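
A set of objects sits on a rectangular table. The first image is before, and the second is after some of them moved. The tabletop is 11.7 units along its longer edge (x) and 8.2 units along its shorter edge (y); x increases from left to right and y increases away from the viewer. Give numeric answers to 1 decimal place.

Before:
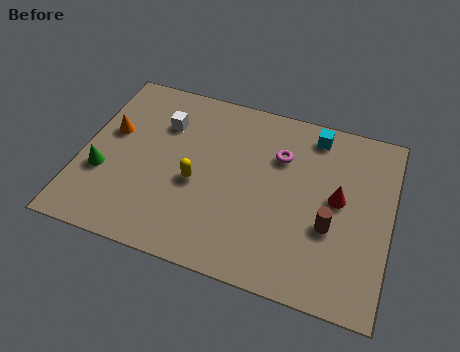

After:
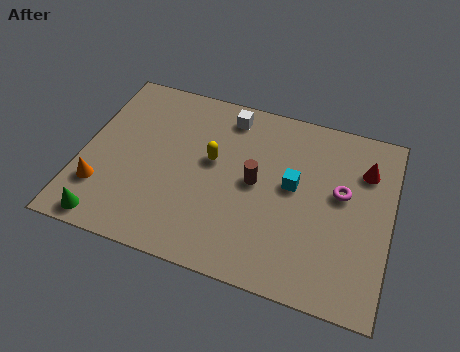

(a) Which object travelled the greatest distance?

the brown cylinder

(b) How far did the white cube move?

2.6

The white cube moved from about (2.9, 5.9) to (5.3, 7.0), a distance of √(2.4² + 1.1²) ≈ 2.6.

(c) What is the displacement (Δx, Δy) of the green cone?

(0.4, -2.1)

The green cone was at about (0.9, 2.9) and moved to about (1.3, 0.8).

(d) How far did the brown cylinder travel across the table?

3.1

The brown cylinder was near (9.5, 3.1) before and (6.6, 4.2) after, so it travelled √(2.9² + 1.1²) ≈ 3.1 units.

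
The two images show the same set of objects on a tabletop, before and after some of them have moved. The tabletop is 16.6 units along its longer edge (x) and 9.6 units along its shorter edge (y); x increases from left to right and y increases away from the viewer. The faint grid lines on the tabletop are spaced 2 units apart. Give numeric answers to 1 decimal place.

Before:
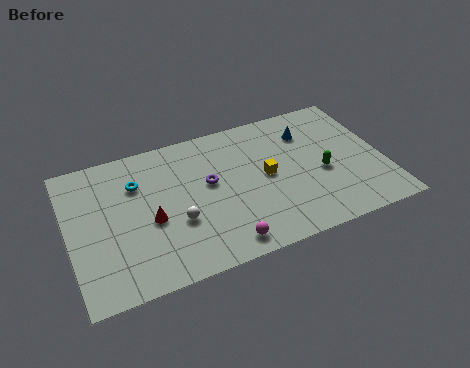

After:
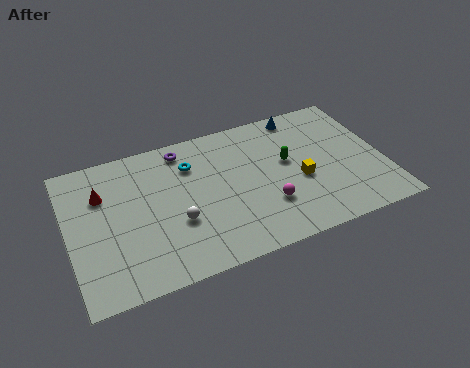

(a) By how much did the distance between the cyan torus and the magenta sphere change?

-1.4

Before: roughly 6.9 units apart; after: 5.5. That's 1.4 units closer together.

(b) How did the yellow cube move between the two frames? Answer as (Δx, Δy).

(1.7, -0.9)

The yellow cube was at about (10.4, 4.9) and moved to about (12.1, 4.0).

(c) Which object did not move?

the white sphere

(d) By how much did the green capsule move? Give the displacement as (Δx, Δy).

(-1.7, 1.4)

The green capsule was at about (13.3, 4.1) and moved to about (11.6, 5.5).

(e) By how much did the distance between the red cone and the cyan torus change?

+2.0

Before: roughly 2.7 units apart; after: 4.7. That's 2.0 units further apart.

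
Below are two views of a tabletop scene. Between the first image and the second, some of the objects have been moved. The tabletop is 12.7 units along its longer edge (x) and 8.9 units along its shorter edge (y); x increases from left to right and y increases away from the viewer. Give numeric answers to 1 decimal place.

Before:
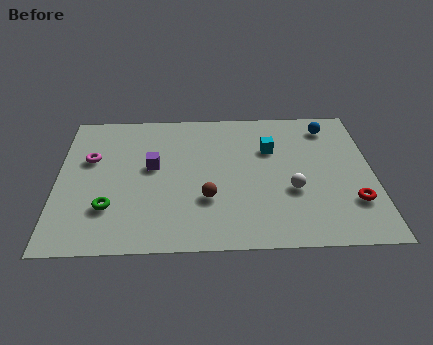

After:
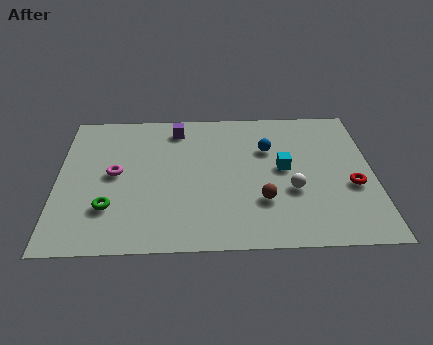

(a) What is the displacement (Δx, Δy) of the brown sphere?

(2.2, -0.2)

The brown sphere was at about (6.0, 2.9) and moved to about (8.2, 2.7).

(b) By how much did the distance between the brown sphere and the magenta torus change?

+0.8

Before: roughly 5.4 units apart; after: 6.2. That's 0.8 units further apart.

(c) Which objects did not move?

the green torus and the white sphere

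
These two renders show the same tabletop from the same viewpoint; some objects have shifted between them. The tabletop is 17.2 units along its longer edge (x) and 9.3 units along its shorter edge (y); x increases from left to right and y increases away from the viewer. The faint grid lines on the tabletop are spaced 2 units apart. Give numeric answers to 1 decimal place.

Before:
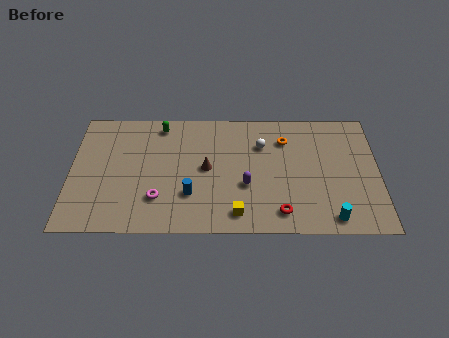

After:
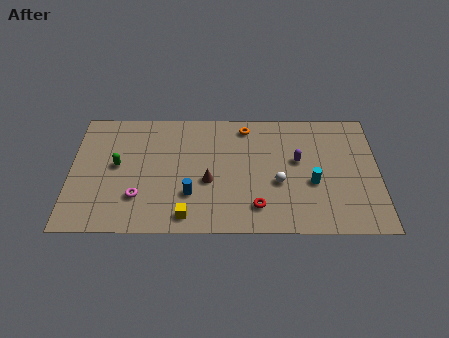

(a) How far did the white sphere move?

3.0

The white sphere was near (10.7, 6.6) before and (11.6, 3.7) after, so it travelled √(0.9² + 2.9²) ≈ 3.0 units.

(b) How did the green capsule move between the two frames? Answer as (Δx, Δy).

(-2.4, -3.1)

The green capsule started near (5.0, 8.1) and ended near (2.6, 5.0).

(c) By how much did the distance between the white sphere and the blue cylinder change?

-0.5

Before: roughly 5.5 units apart; after: 5.0. That's 0.5 units closer together.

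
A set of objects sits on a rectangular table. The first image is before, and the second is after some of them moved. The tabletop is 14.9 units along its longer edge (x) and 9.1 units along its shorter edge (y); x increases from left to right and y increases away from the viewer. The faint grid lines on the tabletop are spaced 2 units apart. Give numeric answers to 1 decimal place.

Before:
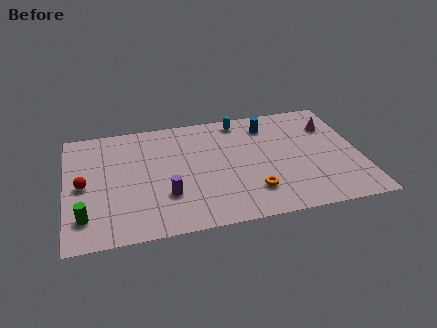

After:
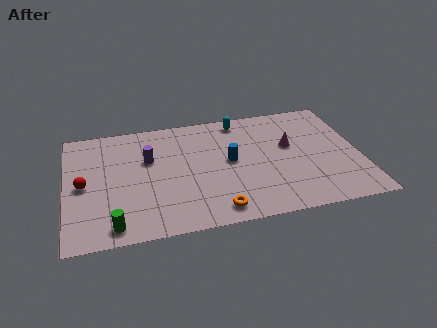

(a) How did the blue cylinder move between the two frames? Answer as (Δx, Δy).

(-2.1, -2.5)

The blue cylinder started near (10.4, 7.3) and ended near (8.3, 4.8).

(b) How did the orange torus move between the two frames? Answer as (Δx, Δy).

(-1.9, -1.0)

The orange torus was at about (9.3, 2.2) and moved to about (7.4, 1.2).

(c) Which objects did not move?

the cyan capsule and the red sphere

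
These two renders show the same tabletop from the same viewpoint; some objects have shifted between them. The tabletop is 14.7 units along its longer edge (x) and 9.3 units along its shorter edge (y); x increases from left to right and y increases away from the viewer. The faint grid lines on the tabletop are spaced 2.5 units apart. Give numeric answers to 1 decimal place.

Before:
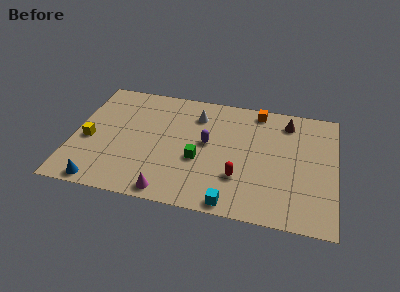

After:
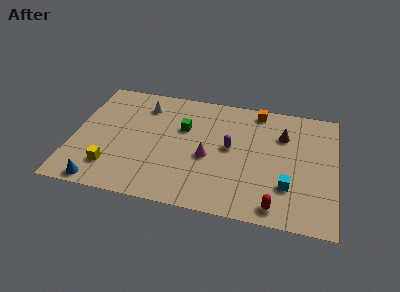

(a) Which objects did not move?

the blue cone and the orange cube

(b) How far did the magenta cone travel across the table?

3.7

The magenta cone was near (5.6, 0.9) before and (7.6, 4.0) after, so it travelled √(2.0² + 3.1²) ≈ 3.7 units.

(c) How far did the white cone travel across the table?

3.0

The white cone moved from about (6.8, 7.2) to (3.8, 7.4), a distance of √(3.0² + 0.2²) ≈ 3.0.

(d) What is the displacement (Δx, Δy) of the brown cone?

(-0.2, -1.1)

The brown cone was at about (11.9, 7.7) and moved to about (11.7, 6.6).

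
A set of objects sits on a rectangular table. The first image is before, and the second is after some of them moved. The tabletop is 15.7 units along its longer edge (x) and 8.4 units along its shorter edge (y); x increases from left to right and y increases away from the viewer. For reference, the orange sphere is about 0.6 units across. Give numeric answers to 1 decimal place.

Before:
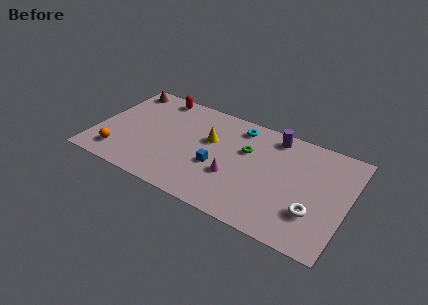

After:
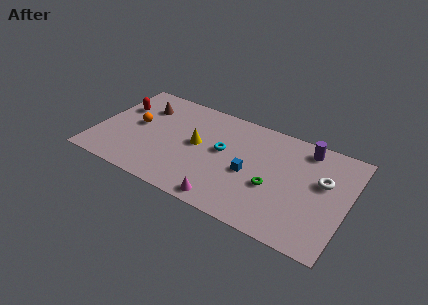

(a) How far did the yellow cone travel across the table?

1.0

From (7.0, 5.2) to (6.3, 4.5), the yellow cone covered √(0.7² + 0.7²) ≈ 1.0 units.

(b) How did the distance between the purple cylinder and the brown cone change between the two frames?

+0.5

They were about 9.7 units apart before and 10.2 after — 0.5 units further apart.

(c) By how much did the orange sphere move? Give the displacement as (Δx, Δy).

(0.7, 2.9)

From the two frames, the orange sphere sits at roughly (1.7, 1.6) before and (2.4, 4.5) after.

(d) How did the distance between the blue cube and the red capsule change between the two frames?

+2.6

The distance was about 6.1 in the first image and 8.7 in the second, so they moved 2.6 units further apart.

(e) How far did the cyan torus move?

2.5

From (8.6, 7.1) to (7.9, 4.7), the cyan torus covered √(0.7² + 2.4²) ≈ 2.5 units.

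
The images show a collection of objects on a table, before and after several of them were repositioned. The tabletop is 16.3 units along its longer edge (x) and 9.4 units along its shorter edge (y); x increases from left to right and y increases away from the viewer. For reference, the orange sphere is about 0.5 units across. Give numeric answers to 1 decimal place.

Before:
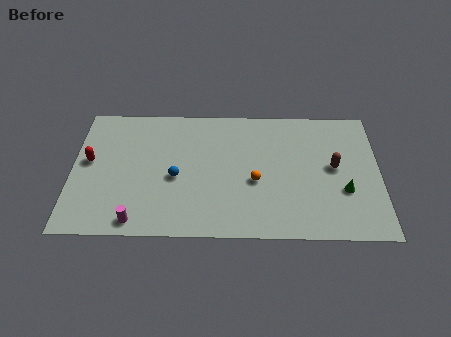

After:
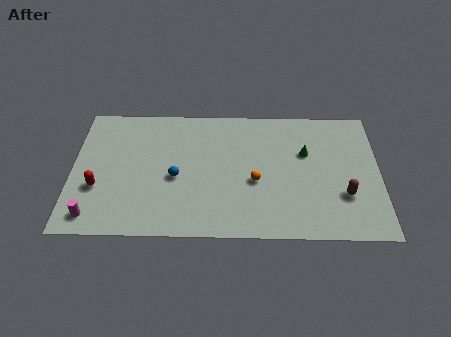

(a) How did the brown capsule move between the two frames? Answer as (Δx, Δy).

(0.5, -2.0)

From the two frames, the brown capsule sits at roughly (13.9, 5.0) before and (14.4, 3.0) after.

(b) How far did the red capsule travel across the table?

2.0

The red capsule moved from about (0.9, 5.2) to (1.4, 3.3), a distance of √(0.5² + 1.9²) ≈ 2.0.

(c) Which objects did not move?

the orange sphere and the blue sphere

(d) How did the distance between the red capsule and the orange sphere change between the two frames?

-0.6

They were about 8.9 units apart before and 8.3 after — 0.6 units closer together.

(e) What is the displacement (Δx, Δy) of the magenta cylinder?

(-2.3, 0.3)

The magenta cylinder started near (3.5, 1.0) and ended near (1.2, 1.3).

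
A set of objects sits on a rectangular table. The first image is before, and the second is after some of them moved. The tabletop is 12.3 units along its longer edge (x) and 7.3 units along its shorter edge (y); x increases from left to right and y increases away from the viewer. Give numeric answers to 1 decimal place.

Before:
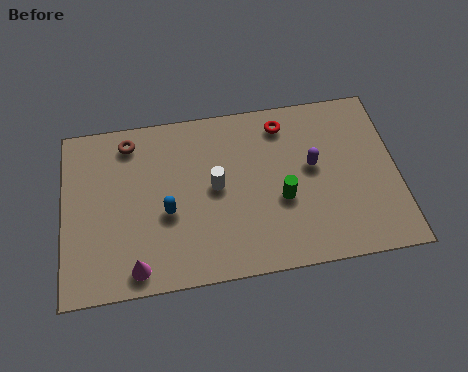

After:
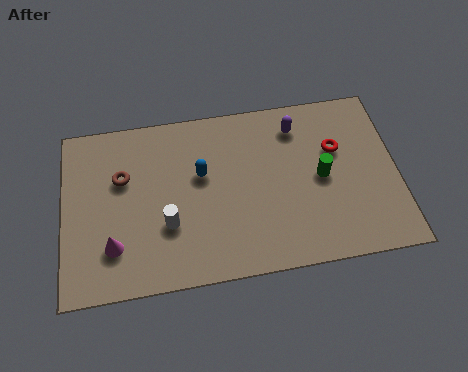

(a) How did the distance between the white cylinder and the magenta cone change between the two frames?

-2.1

The distance was about 4.2 in the first image and 2.1 in the second, so they moved 2.1 units closer together.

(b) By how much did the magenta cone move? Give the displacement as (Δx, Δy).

(-0.8, 1.0)

The magenta cone started near (2.6, 0.9) and ended near (1.8, 1.9).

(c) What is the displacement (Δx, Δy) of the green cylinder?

(1.5, 0.7)

The green cylinder started near (8.0, 2.9) and ended near (9.5, 3.6).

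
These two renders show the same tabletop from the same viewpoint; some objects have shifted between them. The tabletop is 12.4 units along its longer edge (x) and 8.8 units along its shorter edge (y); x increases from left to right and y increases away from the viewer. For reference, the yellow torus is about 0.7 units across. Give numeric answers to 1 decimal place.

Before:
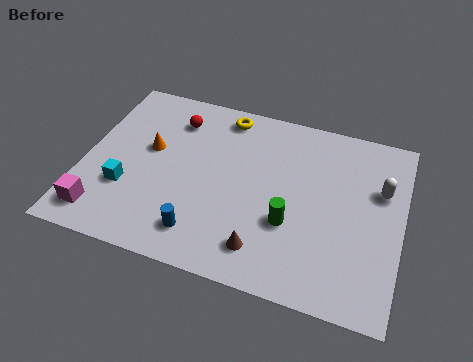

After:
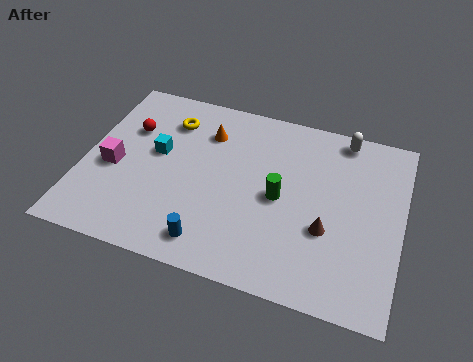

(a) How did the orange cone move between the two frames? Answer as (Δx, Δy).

(2.1, 1.5)

The orange cone started near (2.5, 5.1) and ended near (4.6, 6.6).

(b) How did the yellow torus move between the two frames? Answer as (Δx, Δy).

(-2.1, -0.9)

The yellow torus started near (5.2, 7.7) and ended near (3.1, 6.8).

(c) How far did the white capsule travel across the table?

2.7

From (11.5, 5.7) to (9.9, 7.9), the white capsule covered √(1.6² + 2.2²) ≈ 2.7 units.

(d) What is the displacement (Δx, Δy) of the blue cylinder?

(0.4, -0.3)

The blue cylinder started near (4.9, 1.6) and ended near (5.3, 1.3).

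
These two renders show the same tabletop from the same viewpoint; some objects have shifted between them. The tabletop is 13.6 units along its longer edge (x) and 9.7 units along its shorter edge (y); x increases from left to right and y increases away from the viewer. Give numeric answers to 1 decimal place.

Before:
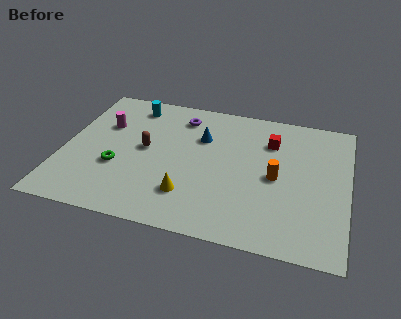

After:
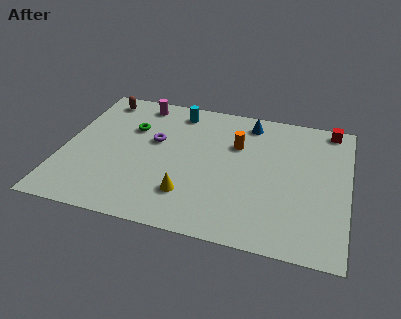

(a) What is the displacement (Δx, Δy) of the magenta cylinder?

(1.5, 2.1)

From the two frames, the magenta cylinder sits at roughly (1.8, 6.4) before and (3.3, 8.5) after.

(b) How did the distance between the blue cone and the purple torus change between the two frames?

+3.4

They were about 1.7 units apart before and 5.1 after — 3.4 units further apart.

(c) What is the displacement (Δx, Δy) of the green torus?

(0.4, 3.0)

The green torus was at about (2.7, 3.5) and moved to about (3.1, 6.5).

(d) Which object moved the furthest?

the brown capsule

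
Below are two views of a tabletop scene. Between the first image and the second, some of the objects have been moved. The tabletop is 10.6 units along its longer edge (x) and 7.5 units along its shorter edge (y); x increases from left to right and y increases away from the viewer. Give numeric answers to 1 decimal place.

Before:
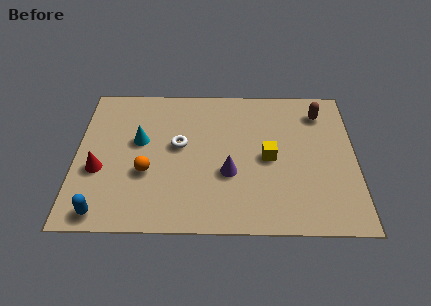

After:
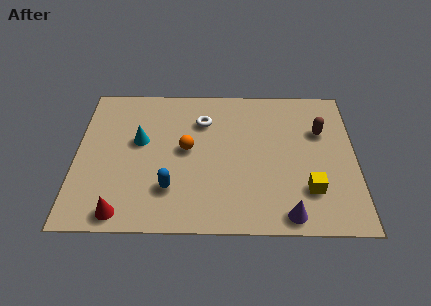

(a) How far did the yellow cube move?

2.2

The yellow cube was near (7.3, 3.6) before and (8.8, 2.0) after, so it travelled √(1.5² + 1.6²) ≈ 2.2 units.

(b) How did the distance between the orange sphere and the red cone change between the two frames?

+2.2

The distance was about 1.8 in the first image and 4.0 in the second, so they moved 2.2 units further apart.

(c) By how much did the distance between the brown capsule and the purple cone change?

-0.3

Before: roughly 4.7 units apart; after: 4.4. That's 0.3 units closer together.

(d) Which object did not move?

the cyan cone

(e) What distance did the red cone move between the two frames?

2.3

From (0.9, 2.9) to (1.8, 0.8), the red cone covered √(0.9² + 2.1²) ≈ 2.3 units.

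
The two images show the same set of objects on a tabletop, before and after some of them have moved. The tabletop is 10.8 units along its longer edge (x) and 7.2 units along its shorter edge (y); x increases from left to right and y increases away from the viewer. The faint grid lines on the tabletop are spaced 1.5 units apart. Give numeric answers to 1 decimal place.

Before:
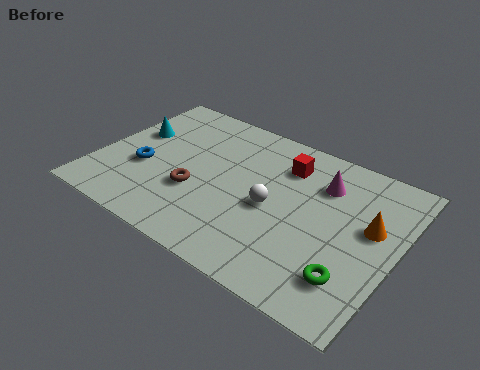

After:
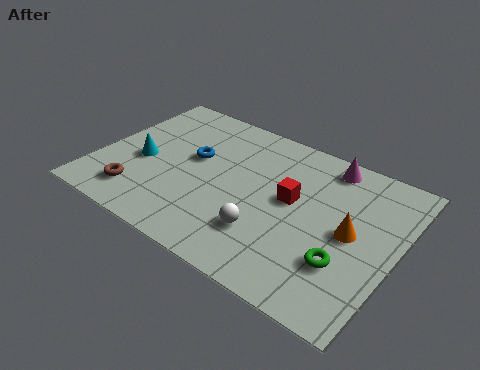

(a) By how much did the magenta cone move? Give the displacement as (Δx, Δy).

(0.0, 1.0)

The magenta cone started near (7.9, 5.3) and ended near (7.9, 6.3).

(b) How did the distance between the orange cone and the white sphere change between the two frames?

-0.3

Before: roughly 3.5 units apart; after: 3.2. That's 0.3 units closer together.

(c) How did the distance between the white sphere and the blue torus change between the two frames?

-0.9

The distance was about 4.7 in the first image and 3.8 in the second, so they moved 0.9 units closer together.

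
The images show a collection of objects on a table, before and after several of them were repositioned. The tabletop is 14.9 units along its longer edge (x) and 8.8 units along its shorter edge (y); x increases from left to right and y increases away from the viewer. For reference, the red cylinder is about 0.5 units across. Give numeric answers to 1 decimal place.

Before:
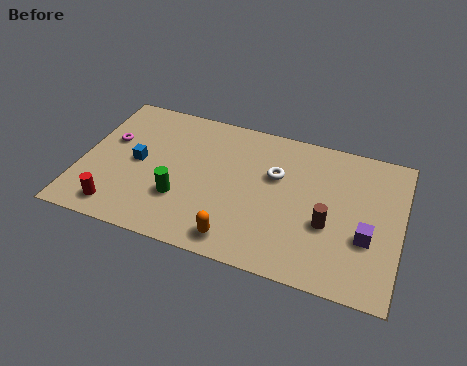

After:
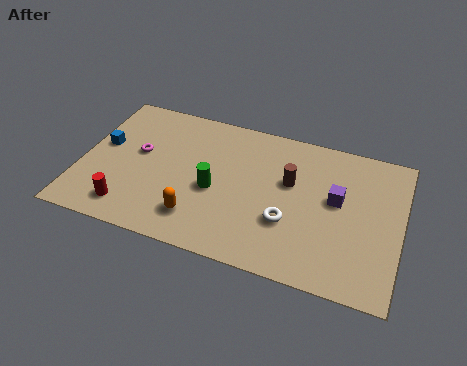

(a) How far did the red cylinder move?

0.5

The red cylinder moved from about (2.0, 1.3) to (2.5, 1.5), a distance of √(0.5² + 0.2²) ≈ 0.5.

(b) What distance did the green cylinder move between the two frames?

1.8

The green cylinder moved from about (4.8, 2.8) to (6.3, 3.8), a distance of √(1.5² + 1.0²) ≈ 1.8.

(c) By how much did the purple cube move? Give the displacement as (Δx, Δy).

(-1.5, 1.8)

From the two frames, the purple cube sits at roughly (13.4, 3.2) before and (11.9, 5.0) after.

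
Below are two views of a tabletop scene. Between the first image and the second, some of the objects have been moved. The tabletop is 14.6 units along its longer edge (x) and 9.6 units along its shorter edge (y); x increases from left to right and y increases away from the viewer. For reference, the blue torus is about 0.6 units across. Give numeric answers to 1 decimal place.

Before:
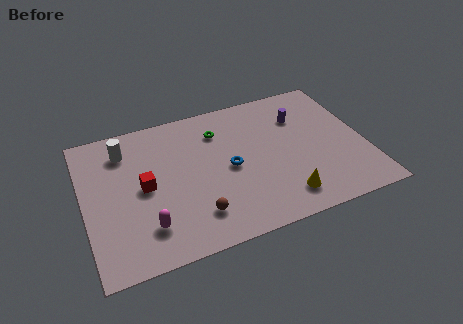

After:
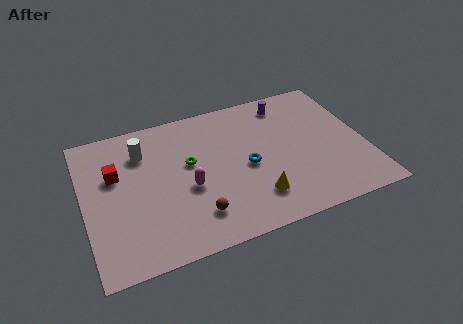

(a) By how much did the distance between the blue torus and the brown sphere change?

+0.5

The distance was about 3.2 in the first image and 3.7 in the second, so they moved 0.5 units further apart.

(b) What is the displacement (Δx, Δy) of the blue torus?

(0.9, -0.2)

From the two frames, the blue torus sits at roughly (7.5, 4.6) before and (8.4, 4.4) after.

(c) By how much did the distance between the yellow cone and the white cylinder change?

-2.3

The distance was about 9.7 in the first image and 7.4 in the second, so they moved 2.3 units closer together.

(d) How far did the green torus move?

2.4

From (7.2, 7.3) to (5.5, 5.6), the green torus covered √(1.7² + 1.7²) ≈ 2.4 units.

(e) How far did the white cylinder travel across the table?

1.0

The white cylinder was near (2.3, 7.6) before and (3.2, 7.2) after, so it travelled √(0.9² + 0.4²) ≈ 1.0 units.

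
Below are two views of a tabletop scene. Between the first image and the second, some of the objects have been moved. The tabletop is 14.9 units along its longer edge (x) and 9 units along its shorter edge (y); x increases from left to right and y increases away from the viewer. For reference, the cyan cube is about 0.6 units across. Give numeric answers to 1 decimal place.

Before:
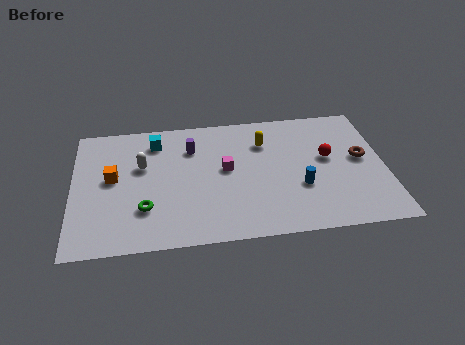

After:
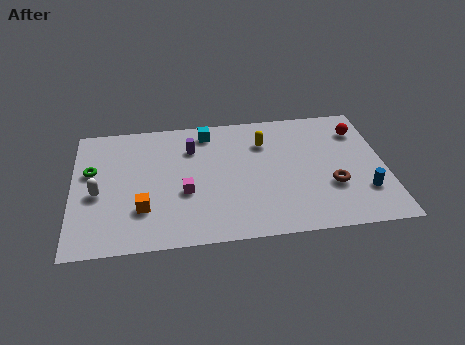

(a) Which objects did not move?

the yellow capsule and the purple cylinder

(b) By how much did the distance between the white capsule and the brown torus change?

+0.6

They were about 10.5 units apart before and 11.1 after — 0.6 units further apart.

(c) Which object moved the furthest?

the green torus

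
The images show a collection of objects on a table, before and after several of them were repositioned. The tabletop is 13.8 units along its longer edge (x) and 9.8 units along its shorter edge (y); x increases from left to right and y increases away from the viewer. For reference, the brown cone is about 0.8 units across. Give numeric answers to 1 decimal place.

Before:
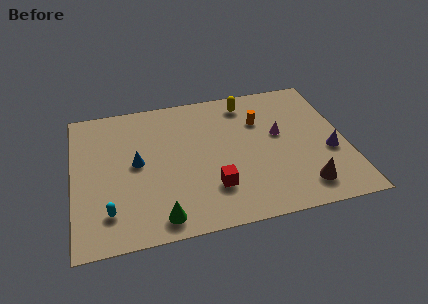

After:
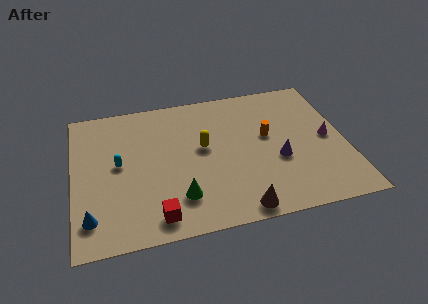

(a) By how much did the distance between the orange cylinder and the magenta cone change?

+1.6

They were about 1.5 units apart before and 3.1 after — 1.6 units further apart.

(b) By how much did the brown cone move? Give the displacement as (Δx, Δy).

(-3.3, -0.8)

The brown cone started near (11.4, 1.7) and ended near (8.1, 0.9).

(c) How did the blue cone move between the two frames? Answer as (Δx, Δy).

(-2.4, -3.2)

The blue cone started near (3.2, 5.1) and ended near (0.8, 1.9).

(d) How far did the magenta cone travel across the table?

2.5

From (10.5, 5.6) to (12.9, 4.8), the magenta cone covered √(2.4² + 0.8²) ≈ 2.5 units.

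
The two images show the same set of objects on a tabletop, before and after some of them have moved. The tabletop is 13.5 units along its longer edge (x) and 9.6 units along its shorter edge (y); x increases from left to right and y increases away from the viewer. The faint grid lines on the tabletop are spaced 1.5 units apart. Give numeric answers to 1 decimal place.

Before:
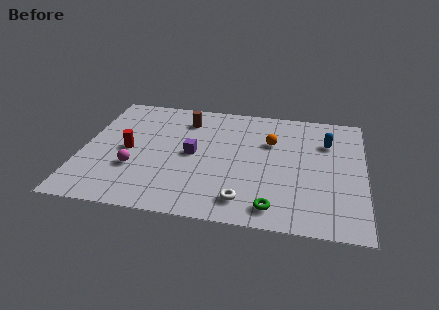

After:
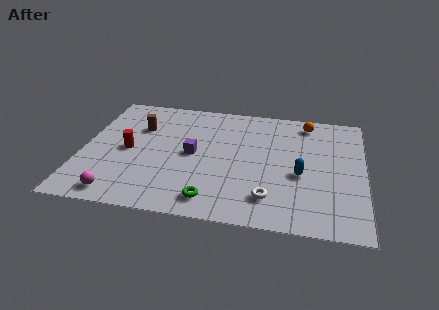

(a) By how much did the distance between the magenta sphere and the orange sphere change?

+4.1

The distance was about 7.2 in the first image and 11.3 in the second, so they moved 4.1 units further apart.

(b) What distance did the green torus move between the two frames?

2.9

The green torus was near (9.3, 1.3) before and (6.4, 1.4) after, so it travelled √(2.9² + 0.1²) ≈ 2.9 units.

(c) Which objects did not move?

the red cylinder and the purple cube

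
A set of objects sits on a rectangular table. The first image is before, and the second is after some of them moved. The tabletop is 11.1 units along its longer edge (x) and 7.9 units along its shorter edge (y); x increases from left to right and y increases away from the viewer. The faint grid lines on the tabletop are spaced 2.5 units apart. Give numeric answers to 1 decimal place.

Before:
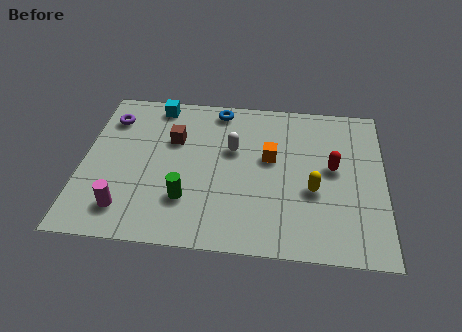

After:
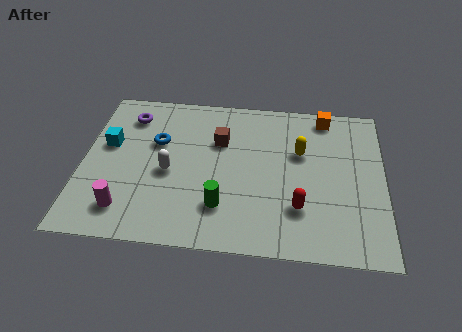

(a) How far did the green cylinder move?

1.3

The green cylinder moved from about (3.9, 2.2) to (5.2, 2.0), a distance of √(1.3² + 0.2²) ≈ 1.3.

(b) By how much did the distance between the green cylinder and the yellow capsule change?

-0.6

The distance was about 4.7 in the first image and 4.1 in the second, so they moved 0.6 units closer together.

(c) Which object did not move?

the magenta cylinder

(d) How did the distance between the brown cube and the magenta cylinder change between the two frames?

+1.0

They were about 4.0 units apart before and 5.0 after — 1.0 units further apart.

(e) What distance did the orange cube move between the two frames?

3.1

The orange cube was near (6.9, 4.6) before and (8.9, 7.0) after, so it travelled √(2.0² + 2.4²) ≈ 3.1 units.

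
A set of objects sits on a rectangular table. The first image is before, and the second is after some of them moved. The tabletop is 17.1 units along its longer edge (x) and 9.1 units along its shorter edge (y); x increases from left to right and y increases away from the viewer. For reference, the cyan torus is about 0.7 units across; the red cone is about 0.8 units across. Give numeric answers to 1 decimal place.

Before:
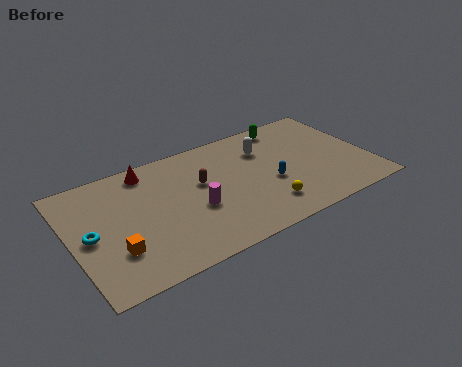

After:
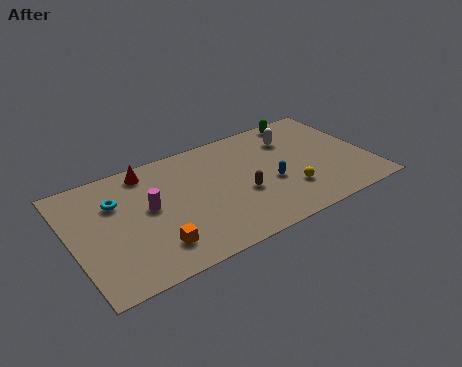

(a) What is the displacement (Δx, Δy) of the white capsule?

(1.7, 0.2)

From the two frames, the white capsule sits at roughly (11.4, 6.6) before and (13.1, 6.8) after.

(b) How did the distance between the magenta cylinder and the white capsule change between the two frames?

+3.5

Before: roughly 5.4 units apart; after: 8.9. That's 3.5 units further apart.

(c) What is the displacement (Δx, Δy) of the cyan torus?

(1.7, 1.9)

From the two frames, the cyan torus sits at roughly (1.0, 4.4) before and (2.7, 6.3) after.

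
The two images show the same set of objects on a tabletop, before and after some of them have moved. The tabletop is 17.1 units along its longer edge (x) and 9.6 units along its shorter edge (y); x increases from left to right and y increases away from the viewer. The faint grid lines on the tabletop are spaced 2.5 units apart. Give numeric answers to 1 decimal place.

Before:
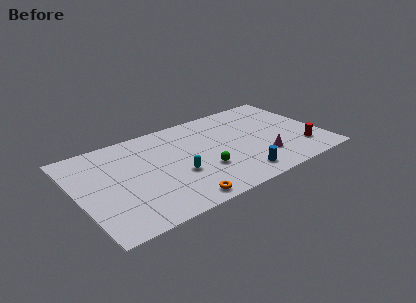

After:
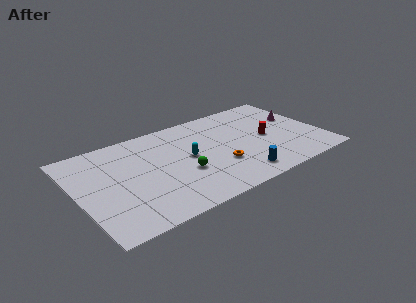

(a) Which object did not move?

the blue cylinder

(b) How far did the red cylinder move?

3.1

From (15.4, 2.3) to (13.3, 4.6), the red cylinder covered √(2.1² + 2.3²) ≈ 3.1 units.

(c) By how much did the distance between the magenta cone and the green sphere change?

+4.9

The distance was about 4.1 in the first image and 9.0 in the second, so they moved 4.9 units further apart.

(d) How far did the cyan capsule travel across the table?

1.7

From (6.7, 3.6) to (7.7, 5.0), the cyan capsule covered √(1.0² + 1.4²) ≈ 1.7 units.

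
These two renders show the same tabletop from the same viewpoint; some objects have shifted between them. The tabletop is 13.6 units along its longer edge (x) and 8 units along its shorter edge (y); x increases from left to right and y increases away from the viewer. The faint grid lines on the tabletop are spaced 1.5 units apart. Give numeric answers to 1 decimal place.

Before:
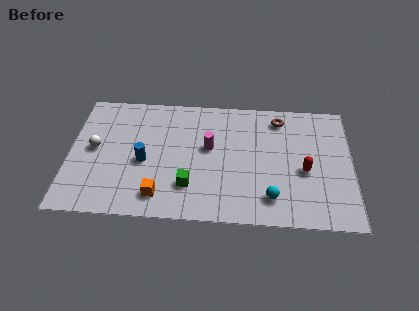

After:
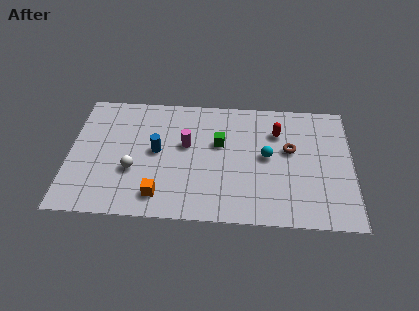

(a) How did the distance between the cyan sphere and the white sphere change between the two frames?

-2.4

Before: roughly 8.9 units apart; after: 6.5. That's 2.4 units closer together.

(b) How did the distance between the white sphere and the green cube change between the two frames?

-0.5

The distance was about 5.1 in the first image and 4.6 in the second, so they moved 0.5 units closer together.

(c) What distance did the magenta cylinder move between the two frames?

1.1

From (6.7, 4.6) to (5.6, 4.7), the magenta cylinder covered √(1.1² + 0.1²) ≈ 1.1 units.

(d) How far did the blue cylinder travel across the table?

0.9

The blue cylinder moved from about (3.6, 3.5) to (4.2, 4.2), a distance of √(0.6² + 0.7²) ≈ 0.9.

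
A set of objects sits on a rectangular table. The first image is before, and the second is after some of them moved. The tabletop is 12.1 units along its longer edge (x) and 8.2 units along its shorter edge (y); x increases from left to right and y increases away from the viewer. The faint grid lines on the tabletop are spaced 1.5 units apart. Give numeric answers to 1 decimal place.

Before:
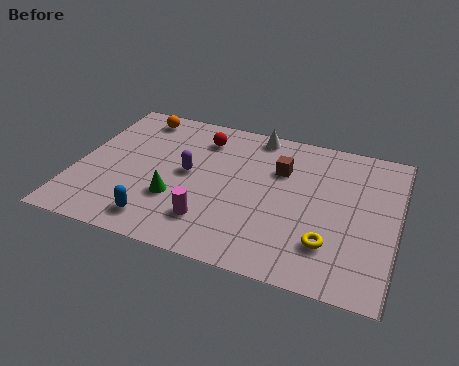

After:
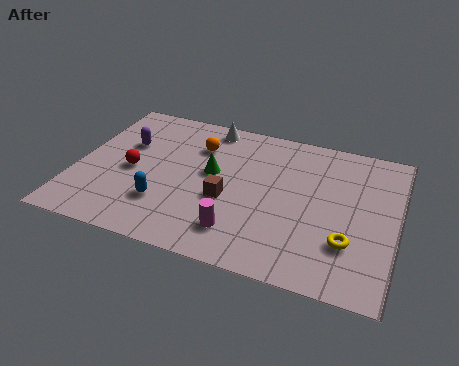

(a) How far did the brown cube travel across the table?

2.9

From (7.6, 5.6) to (5.8, 3.3), the brown cube covered √(1.8² + 2.3²) ≈ 2.9 units.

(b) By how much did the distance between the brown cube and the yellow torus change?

+0.6

The distance was about 4.1 in the first image and 4.7 in the second, so they moved 0.6 units further apart.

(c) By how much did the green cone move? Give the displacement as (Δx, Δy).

(1.2, 1.9)

The green cone started near (3.9, 2.7) and ended near (5.1, 4.6).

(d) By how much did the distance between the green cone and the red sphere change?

-0.7

Before: roughly 3.8 units apart; after: 3.1. That's 0.7 units closer together.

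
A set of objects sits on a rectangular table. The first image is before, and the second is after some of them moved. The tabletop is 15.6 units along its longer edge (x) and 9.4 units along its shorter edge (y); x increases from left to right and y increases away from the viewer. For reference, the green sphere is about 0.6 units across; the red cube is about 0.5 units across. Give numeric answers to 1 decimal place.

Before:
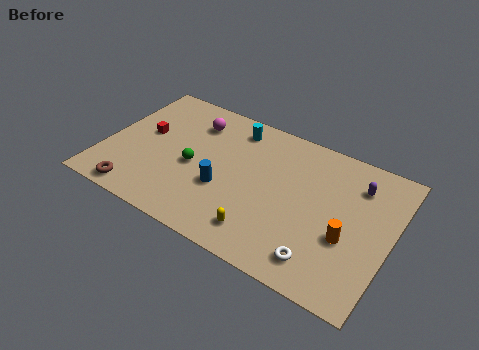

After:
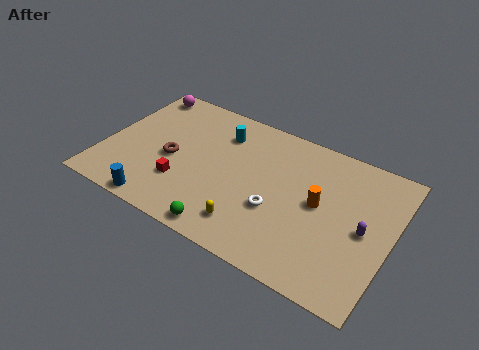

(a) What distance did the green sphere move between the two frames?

4.1

The green sphere was near (4.9, 4.2) before and (7.3, 0.9) after, so it travelled √(2.4² + 3.3²) ≈ 4.1 units.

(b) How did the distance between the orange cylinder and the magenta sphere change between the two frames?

+1.3

The distance was about 9.7 in the first image and 11.0 in the second, so they moved 1.3 units further apart.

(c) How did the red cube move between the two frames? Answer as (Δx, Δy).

(2.5, -2.5)

The red cube was at about (2.0, 5.3) and moved to about (4.5, 2.8).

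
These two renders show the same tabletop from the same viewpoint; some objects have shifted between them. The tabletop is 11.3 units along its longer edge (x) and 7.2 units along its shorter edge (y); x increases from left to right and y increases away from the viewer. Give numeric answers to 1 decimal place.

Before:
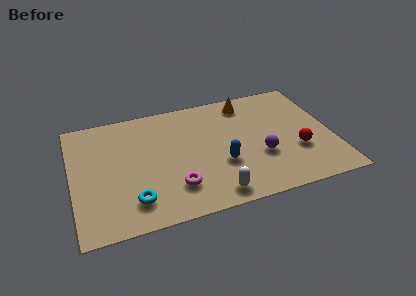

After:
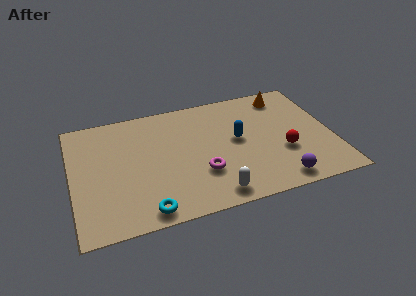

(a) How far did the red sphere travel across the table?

0.6

The red sphere moved from about (9.7, 2.5) to (9.1, 2.6), a distance of √(0.6² + 0.1²) ≈ 0.6.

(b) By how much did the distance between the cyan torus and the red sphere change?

-0.9

Before: roughly 7.3 units apart; after: 6.4. That's 0.9 units closer together.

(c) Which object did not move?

the white capsule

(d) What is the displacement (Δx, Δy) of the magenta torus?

(1.2, 0.5)

The magenta torus started near (4.3, 1.8) and ended near (5.5, 2.3).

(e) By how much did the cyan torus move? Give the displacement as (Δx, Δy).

(0.5, -0.7)

From the two frames, the cyan torus sits at roughly (2.5, 1.5) before and (3.0, 0.8) after.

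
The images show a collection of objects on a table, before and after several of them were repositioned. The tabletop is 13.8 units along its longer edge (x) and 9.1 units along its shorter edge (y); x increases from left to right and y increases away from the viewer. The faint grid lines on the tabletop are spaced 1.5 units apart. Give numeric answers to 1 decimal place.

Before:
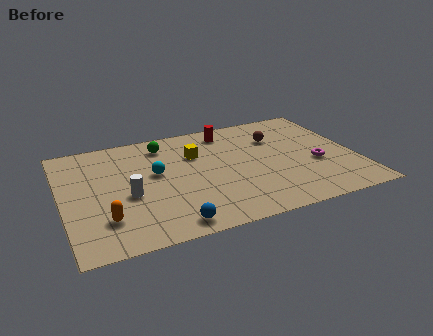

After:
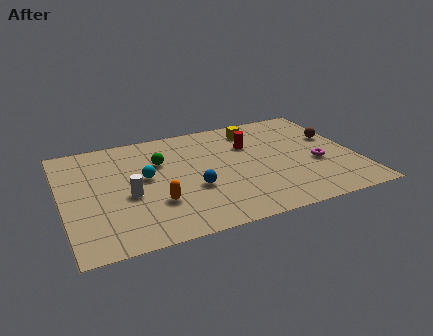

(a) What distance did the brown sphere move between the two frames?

2.8

From (10.3, 6.4) to (13.0, 5.6), the brown sphere covered √(2.7² + 0.8²) ≈ 2.8 units.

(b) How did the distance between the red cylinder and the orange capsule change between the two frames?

-2.4

They were about 8.3 units apart before and 5.9 after — 2.4 units closer together.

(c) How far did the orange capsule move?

2.5

The orange capsule moved from about (1.8, 2.3) to (4.2, 2.8), a distance of √(2.4² + 0.5²) ≈ 2.5.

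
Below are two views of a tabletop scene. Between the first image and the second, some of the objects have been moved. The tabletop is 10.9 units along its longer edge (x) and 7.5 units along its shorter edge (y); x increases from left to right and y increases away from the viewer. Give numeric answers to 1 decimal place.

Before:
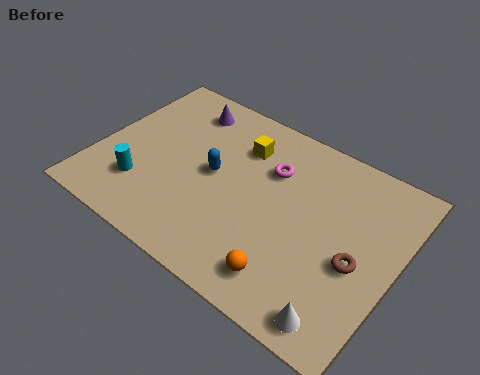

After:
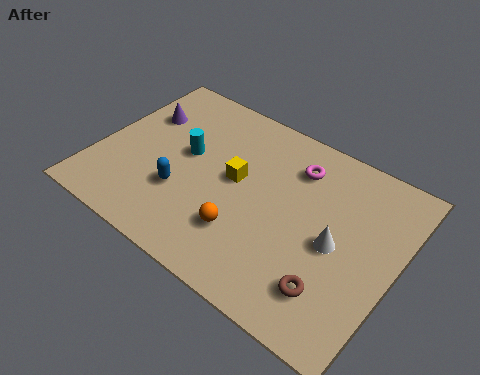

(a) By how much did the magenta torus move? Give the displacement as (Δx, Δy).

(0.8, 0.6)

From the two frames, the magenta torus sits at roughly (6.1, 5.2) before and (6.9, 5.8) after.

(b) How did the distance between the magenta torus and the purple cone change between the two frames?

+2.1

They were about 3.6 units apart before and 5.7 after — 2.1 units further apart.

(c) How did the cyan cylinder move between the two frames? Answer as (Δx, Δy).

(1.2, 2.2)

The cyan cylinder started near (1.9, 2.0) and ended near (3.1, 4.2).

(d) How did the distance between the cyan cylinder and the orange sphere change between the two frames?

-2.3

They were about 5.6 units apart before and 3.3 after — 2.3 units closer together.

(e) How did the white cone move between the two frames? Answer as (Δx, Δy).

(-0.7, 2.6)

The white cone was at about (9.5, 0.9) and moved to about (8.8, 3.5).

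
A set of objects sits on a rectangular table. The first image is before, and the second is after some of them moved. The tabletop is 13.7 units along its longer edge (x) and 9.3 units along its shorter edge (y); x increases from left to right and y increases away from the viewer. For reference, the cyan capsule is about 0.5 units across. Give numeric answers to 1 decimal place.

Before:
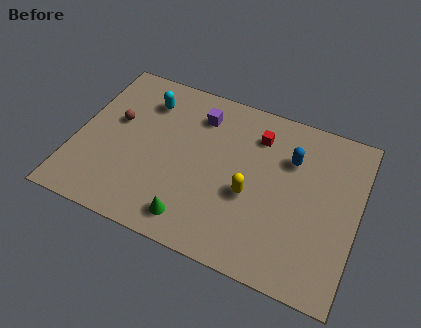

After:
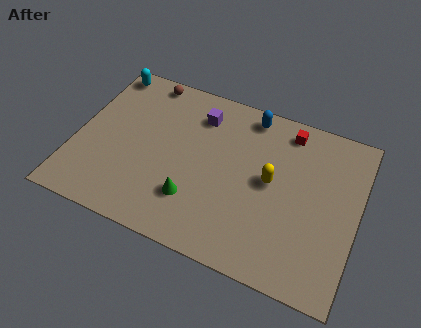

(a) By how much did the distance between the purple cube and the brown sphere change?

-1.3

The distance was about 4.3 in the first image and 3.0 in the second, so they moved 1.3 units closer together.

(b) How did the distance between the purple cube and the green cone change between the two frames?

-1.1

They were about 5.9 units apart before and 4.8 after — 1.1 units closer together.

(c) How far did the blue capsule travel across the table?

2.8

The blue capsule was near (10.3, 6.5) before and (8.1, 8.2) after, so it travelled √(2.2² + 1.7²) ≈ 2.8 units.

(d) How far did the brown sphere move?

3.1

The brown sphere was near (1.8, 5.5) before and (2.9, 8.4) after, so it travelled √(1.1² + 2.9²) ≈ 3.1 units.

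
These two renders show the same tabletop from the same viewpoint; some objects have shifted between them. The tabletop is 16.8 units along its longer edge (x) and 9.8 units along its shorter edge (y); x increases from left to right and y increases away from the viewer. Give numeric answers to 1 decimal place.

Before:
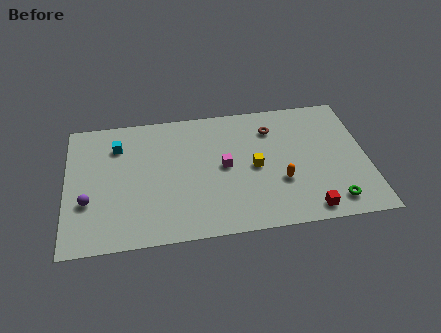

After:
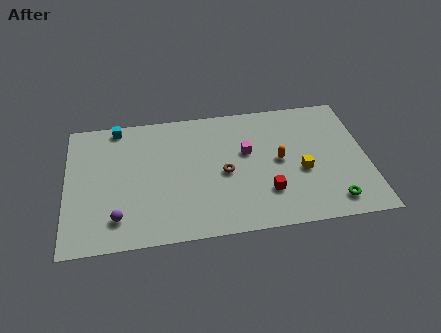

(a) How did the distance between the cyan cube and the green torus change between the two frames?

+0.7

They were about 13.2 units apart before and 13.9 after — 0.7 units further apart.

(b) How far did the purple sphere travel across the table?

2.1

The purple sphere moved from about (1.2, 3.4) to (2.8, 2.0), a distance of √(1.6² + 1.4²) ≈ 2.1.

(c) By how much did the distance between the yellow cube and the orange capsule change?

-0.3

The distance was about 1.9 in the first image and 1.6 in the second, so they moved 0.3 units closer together.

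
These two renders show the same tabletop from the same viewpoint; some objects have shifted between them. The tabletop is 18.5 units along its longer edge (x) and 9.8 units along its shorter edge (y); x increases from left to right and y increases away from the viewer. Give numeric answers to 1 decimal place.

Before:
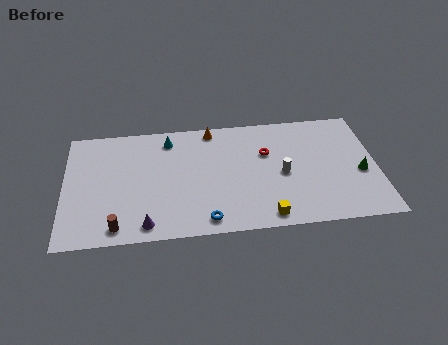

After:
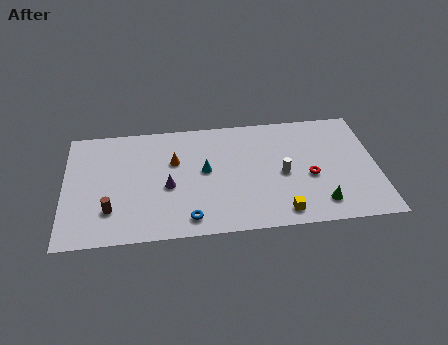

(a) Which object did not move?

the white cylinder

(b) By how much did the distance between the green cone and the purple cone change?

-3.8

They were about 13.0 units apart before and 9.2 after — 3.8 units closer together.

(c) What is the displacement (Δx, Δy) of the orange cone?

(-2.3, -2.5)

The orange cone was at about (8.8, 8.8) and moved to about (6.5, 6.3).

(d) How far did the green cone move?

3.4

The green cone was near (17.5, 4.1) before and (15.0, 1.8) after, so it travelled √(2.5² + 2.3²) ≈ 3.4 units.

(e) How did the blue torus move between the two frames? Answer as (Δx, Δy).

(-1.0, 0.2)

From the two frames, the blue torus sits at roughly (8.3, 1.2) before and (7.3, 1.4) after.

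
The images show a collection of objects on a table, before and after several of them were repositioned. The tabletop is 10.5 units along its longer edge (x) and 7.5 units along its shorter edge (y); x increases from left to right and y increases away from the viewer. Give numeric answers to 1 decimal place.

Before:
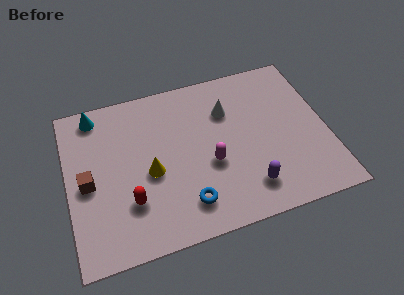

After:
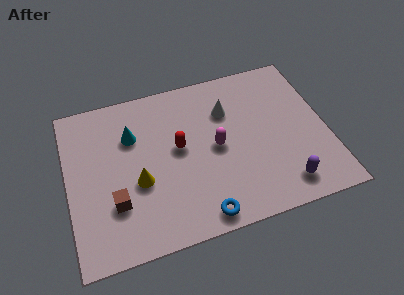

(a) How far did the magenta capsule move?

0.8

The magenta capsule was near (5.7, 3.0) before and (6.0, 3.7) after, so it travelled √(0.3² + 0.7²) ≈ 0.8 units.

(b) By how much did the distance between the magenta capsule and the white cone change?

-0.8

Before: roughly 2.5 units apart; after: 1.7. That's 0.8 units closer together.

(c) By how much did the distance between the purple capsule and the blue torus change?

+0.9

The distance was about 2.5 in the first image and 3.4 in the second, so they moved 0.9 units further apart.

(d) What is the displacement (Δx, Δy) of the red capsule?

(2.1, 1.9)

From the two frames, the red capsule sits at roughly (2.4, 2.2) before and (4.5, 4.1) after.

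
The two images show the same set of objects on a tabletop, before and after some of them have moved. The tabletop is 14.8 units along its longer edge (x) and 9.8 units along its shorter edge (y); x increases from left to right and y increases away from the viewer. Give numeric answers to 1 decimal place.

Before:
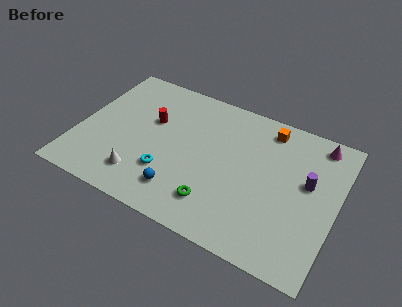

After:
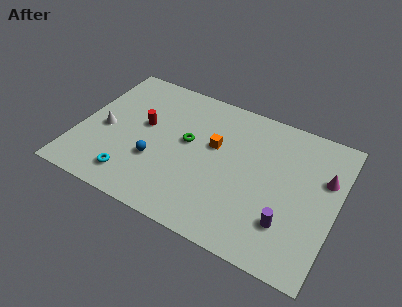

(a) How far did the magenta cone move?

2.3

The magenta cone moved from about (13.4, 8.6) to (14.0, 6.4), a distance of √(0.6² + 2.2²) ≈ 2.3.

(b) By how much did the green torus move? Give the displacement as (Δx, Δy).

(-2.1, 3.4)

The green torus started near (8.3, 2.1) and ended near (6.2, 5.5).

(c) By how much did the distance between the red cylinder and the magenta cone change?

+0.7

They were about 9.7 units apart before and 10.4 after — 0.7 units further apart.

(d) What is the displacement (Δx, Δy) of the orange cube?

(-2.8, -2.5)

The orange cube was at about (10.5, 8.4) and moved to about (7.7, 5.9).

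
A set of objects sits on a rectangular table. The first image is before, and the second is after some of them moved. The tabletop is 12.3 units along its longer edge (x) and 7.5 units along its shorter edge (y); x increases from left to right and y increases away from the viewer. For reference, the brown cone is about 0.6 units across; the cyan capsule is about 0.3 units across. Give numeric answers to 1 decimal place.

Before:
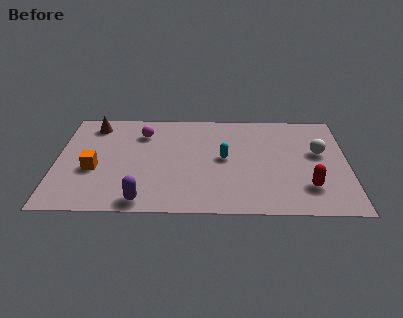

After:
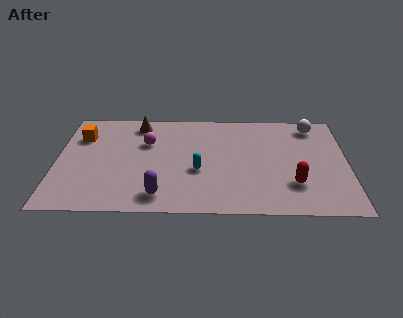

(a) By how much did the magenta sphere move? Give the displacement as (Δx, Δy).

(0.2, -0.7)

From the two frames, the magenta sphere sits at roughly (3.6, 5.7) before and (3.8, 5.0) after.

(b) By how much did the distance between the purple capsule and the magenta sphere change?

-1.1

They were about 4.9 units apart before and 3.8 after — 1.1 units closer together.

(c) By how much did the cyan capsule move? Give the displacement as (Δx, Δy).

(-1.1, -0.9)

From the two frames, the cyan capsule sits at roughly (7.1, 3.9) before and (6.0, 3.0) after.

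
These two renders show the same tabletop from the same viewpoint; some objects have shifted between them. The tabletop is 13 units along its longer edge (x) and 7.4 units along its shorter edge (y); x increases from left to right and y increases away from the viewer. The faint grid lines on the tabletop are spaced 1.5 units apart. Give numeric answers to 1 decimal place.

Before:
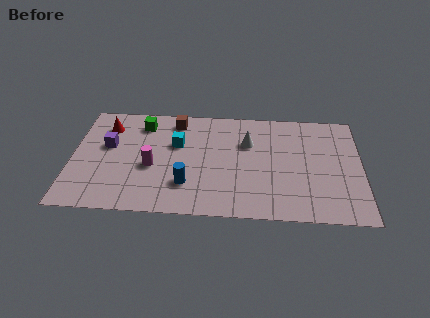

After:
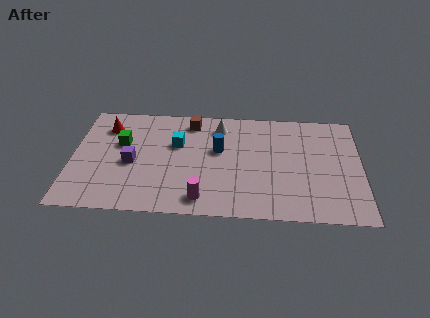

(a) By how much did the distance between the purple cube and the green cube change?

-0.8

The distance was about 2.2 in the first image and 1.4 in the second, so they moved 0.8 units closer together.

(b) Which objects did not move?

the red cone and the cyan cube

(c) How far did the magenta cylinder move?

3.0

The magenta cylinder was near (3.6, 3.1) before and (5.9, 1.1) after, so it travelled √(2.3² + 2.0²) ≈ 3.0 units.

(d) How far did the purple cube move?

1.6

From (1.6, 4.4) to (2.7, 3.3), the purple cube covered √(1.1² + 1.1²) ≈ 1.6 units.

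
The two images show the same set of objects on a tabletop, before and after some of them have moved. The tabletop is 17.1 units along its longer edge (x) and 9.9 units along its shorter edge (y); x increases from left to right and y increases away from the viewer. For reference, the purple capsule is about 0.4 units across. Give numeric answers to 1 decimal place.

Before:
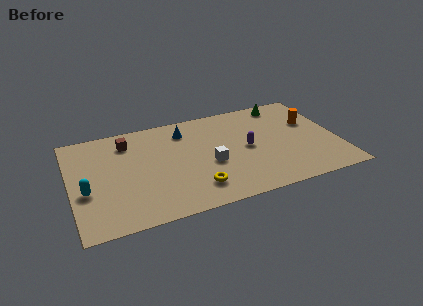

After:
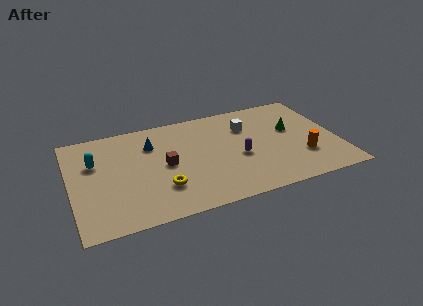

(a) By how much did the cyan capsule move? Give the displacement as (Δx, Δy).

(0.7, 2.6)

The cyan capsule was at about (0.9, 3.9) and moved to about (1.6, 6.5).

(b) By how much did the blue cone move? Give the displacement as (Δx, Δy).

(-2.2, -0.7)

The blue cone started near (7.5, 7.9) and ended near (5.3, 7.2).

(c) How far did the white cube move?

4.0

From (8.8, 4.1) to (11.5, 7.1), the white cube covered √(2.7² + 3.0²) ≈ 4.0 units.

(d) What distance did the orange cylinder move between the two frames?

3.4

The orange cylinder was near (15.6, 6.3) before and (14.7, 3.0) after, so it travelled √(0.9² + 3.3²) ≈ 3.4 units.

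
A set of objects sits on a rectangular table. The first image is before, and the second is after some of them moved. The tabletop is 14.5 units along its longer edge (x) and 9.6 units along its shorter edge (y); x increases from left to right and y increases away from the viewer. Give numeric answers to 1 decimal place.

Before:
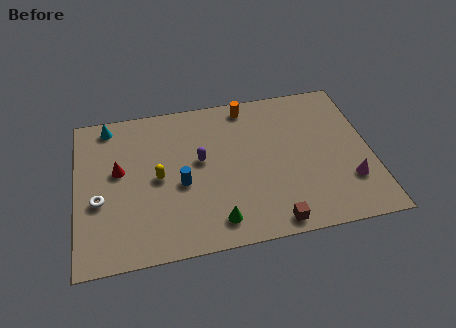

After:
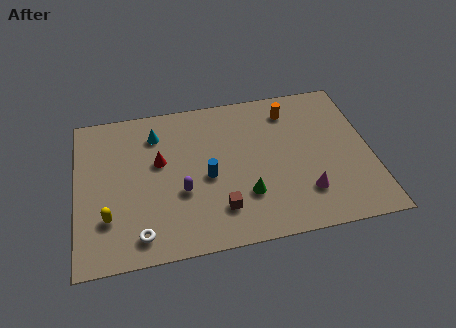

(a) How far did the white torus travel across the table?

3.1

From (1.1, 3.8) to (3.0, 1.4), the white torus covered √(1.9² + 2.4²) ≈ 3.1 units.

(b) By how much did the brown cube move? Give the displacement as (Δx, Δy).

(-2.5, 1.3)

From the two frames, the brown cube sits at roughly (9.4, 0.9) before and (6.9, 2.2) after.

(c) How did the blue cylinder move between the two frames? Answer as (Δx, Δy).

(1.3, 0.2)

The blue cylinder started near (5.1, 4.1) and ended near (6.4, 4.3).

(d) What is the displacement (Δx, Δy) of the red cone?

(2.0, 0.2)

The red cone started near (2.1, 5.5) and ended near (4.1, 5.7).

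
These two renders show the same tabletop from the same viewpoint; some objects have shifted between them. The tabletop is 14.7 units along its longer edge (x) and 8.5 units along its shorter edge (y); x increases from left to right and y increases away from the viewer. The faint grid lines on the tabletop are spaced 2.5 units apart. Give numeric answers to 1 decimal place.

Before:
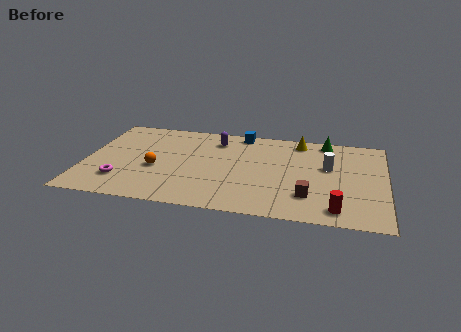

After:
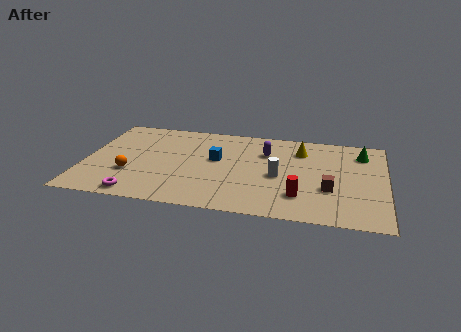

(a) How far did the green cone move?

2.0

From (11.7, 7.6) to (13.5, 6.7), the green cone covered √(1.8² + 0.9²) ≈ 2.0 units.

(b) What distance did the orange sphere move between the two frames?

1.4

From (3.5, 3.5) to (2.3, 2.8), the orange sphere covered √(1.2² + 0.7²) ≈ 1.4 units.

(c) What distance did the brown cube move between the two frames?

1.3

The brown cube moved from about (11.0, 2.2) to (12.0, 3.0), a distance of √(1.0² + 0.8²) ≈ 1.3.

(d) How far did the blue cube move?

3.0

The blue cube was near (7.5, 7.7) before and (6.4, 4.9) after, so it travelled √(1.1² + 2.8²) ≈ 3.0 units.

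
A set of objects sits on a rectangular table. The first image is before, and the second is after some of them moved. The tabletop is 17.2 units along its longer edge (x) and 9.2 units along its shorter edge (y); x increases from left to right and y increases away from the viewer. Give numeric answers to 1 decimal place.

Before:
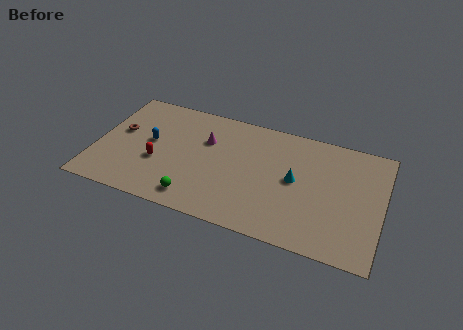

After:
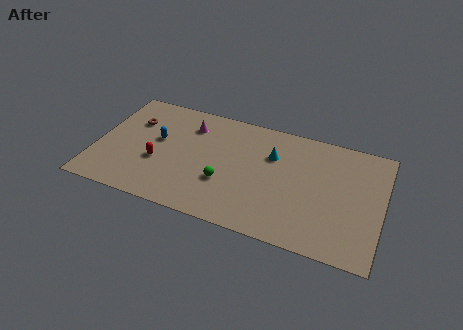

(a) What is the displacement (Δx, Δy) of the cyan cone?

(-1.5, 1.5)

The cyan cone was at about (12.0, 4.8) and moved to about (10.5, 6.3).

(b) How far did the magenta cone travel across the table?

1.4

The magenta cone moved from about (6.5, 6.2) to (5.4, 7.1), a distance of √(1.1² + 0.9²) ≈ 1.4.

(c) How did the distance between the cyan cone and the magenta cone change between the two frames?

-0.5

They were about 5.7 units apart before and 5.2 after — 0.5 units closer together.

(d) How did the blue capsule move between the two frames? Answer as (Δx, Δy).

(0.4, 0.3)

The blue capsule was at about (3.2, 5.0) and moved to about (3.6, 5.3).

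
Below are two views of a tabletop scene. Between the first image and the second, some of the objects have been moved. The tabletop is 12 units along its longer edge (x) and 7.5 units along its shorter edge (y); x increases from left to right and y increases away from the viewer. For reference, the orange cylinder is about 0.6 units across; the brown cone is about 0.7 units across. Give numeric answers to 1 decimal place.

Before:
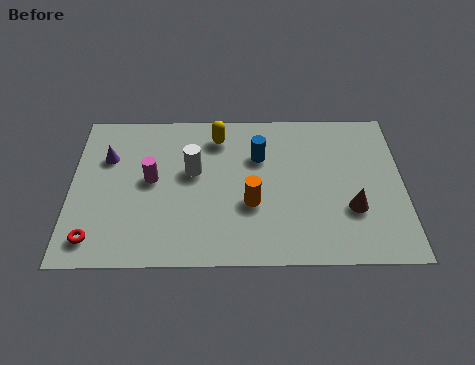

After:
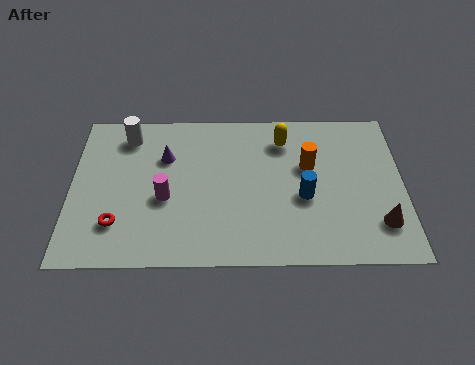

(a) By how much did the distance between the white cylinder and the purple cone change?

-1.4

The distance was about 3.2 in the first image and 1.8 in the second, so they moved 1.4 units closer together.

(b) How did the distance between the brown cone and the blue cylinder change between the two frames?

-1.2

They were about 4.2 units apart before and 3.0 after — 1.2 units closer together.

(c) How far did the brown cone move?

1.2

The brown cone moved from about (10.1, 2.5) to (11.1, 1.8), a distance of √(1.0² + 0.7²) ≈ 1.2.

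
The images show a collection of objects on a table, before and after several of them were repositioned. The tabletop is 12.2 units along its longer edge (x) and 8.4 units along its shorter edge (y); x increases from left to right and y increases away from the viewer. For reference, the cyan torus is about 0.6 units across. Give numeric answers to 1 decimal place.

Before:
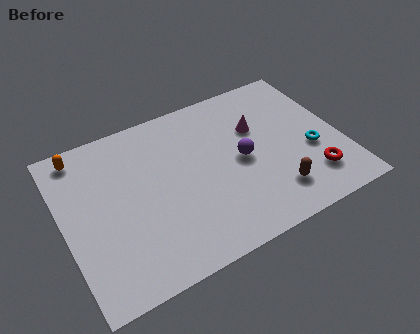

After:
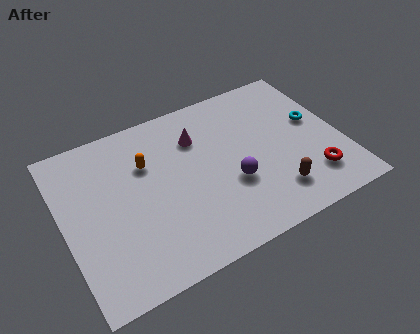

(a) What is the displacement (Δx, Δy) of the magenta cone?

(-2.6, 0.6)

The magenta cone started near (8.7, 5.5) and ended near (6.1, 6.1).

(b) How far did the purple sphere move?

1.2

The purple sphere moved from about (7.8, 4.1) to (7.2, 3.1), a distance of √(0.6² + 1.0²) ≈ 1.2.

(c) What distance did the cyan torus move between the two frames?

1.6

The cyan torus was near (10.8, 3.3) before and (11.2, 4.8) after, so it travelled √(0.4² + 1.5²) ≈ 1.6 units.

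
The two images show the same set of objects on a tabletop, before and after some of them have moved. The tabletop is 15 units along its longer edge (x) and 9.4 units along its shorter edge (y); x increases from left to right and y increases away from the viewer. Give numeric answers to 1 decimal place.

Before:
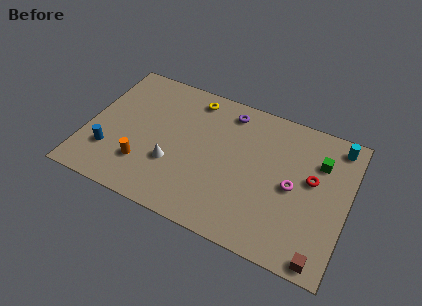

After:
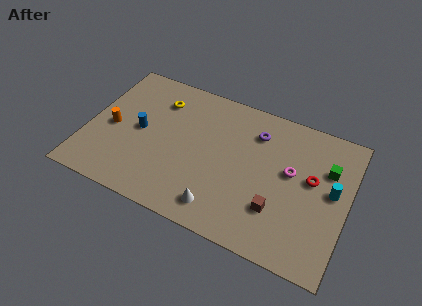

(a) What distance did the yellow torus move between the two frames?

2.1

The yellow torus moved from about (5.7, 8.1) to (3.8, 7.2), a distance of √(1.9² + 0.9²) ≈ 2.1.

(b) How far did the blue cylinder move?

2.6

The blue cylinder was near (1.5, 2.6) before and (3.0, 4.7) after, so it travelled √(1.5² + 2.1²) ≈ 2.6 units.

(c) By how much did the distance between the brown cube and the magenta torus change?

-1.5

They were about 4.2 units apart before and 2.7 after — 1.5 units closer together.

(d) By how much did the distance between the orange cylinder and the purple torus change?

+1.6

Before: roughly 7.0 units apart; after: 8.6. That's 1.6 units further apart.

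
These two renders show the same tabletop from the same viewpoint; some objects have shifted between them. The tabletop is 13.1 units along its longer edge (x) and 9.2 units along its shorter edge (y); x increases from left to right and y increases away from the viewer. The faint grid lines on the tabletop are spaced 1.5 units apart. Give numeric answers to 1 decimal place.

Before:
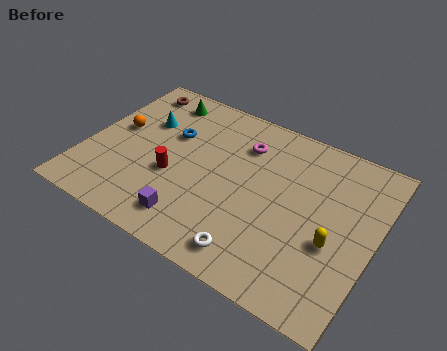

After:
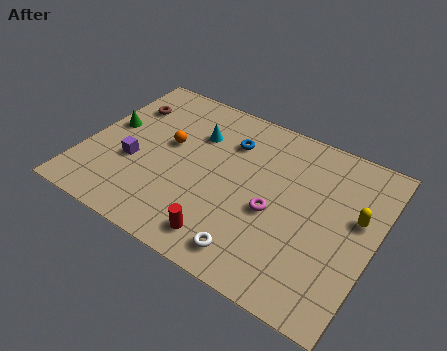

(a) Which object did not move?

the white torus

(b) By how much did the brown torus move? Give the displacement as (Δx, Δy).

(-0.1, -1.2)

From the two frames, the brown torus sits at roughly (1.4, 7.9) before and (1.3, 6.7) after.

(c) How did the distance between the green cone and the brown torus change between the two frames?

+0.3

Before: roughly 1.3 units apart; after: 1.6. That's 0.3 units further apart.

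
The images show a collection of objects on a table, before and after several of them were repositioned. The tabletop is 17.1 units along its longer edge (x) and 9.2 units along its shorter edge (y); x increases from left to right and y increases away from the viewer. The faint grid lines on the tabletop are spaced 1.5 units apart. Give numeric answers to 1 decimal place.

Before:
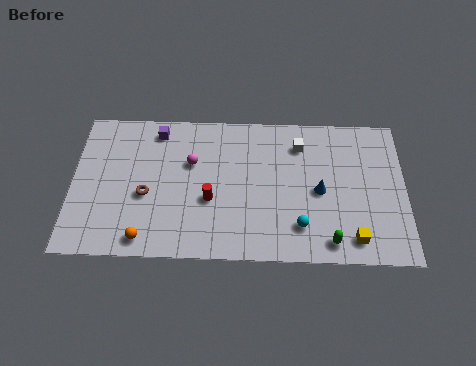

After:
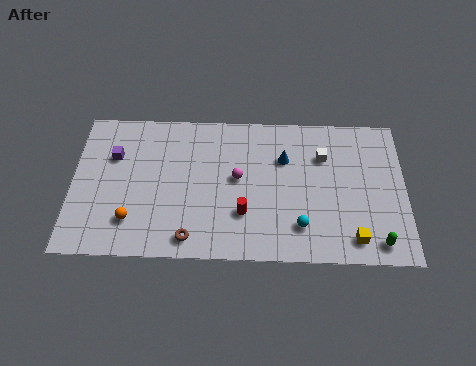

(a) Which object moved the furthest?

the brown torus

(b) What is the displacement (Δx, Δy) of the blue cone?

(-1.8, 2.0)

The blue cone started near (12.7, 4.3) and ended near (10.9, 6.3).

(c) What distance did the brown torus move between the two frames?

3.5

The brown torus moved from about (3.8, 3.8) to (6.1, 1.2), a distance of √(2.3² + 2.6²) ≈ 3.5.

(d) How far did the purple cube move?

2.8

The purple cube was near (4.3, 7.9) before and (2.1, 6.2) after, so it travelled √(2.2² + 1.7²) ≈ 2.8 units.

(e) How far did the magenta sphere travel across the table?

2.6

The magenta sphere was near (6.1, 5.9) before and (8.5, 5.0) after, so it travelled √(2.4² + 0.9²) ≈ 2.6 units.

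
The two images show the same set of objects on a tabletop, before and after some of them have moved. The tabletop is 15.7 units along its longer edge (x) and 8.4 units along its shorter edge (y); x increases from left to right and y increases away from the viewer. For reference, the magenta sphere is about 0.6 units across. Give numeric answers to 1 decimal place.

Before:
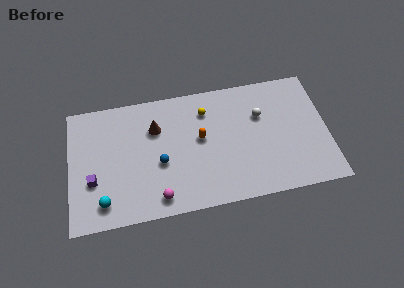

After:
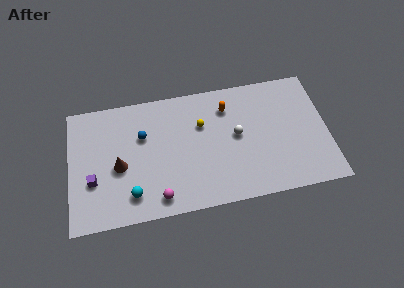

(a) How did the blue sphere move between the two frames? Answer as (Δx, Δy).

(-1.0, 2.0)

The blue sphere was at about (5.5, 3.5) and moved to about (4.5, 5.5).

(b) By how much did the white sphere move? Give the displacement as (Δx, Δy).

(-1.5, -1.1)

The white sphere was at about (11.7, 5.6) and moved to about (10.2, 4.5).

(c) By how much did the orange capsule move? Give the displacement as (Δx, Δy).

(1.7, 1.8)

The orange capsule was at about (8.0, 4.7) and moved to about (9.7, 6.5).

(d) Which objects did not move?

the purple cube and the magenta sphere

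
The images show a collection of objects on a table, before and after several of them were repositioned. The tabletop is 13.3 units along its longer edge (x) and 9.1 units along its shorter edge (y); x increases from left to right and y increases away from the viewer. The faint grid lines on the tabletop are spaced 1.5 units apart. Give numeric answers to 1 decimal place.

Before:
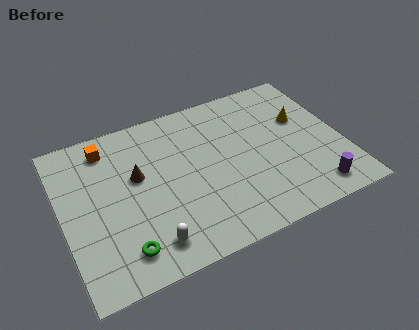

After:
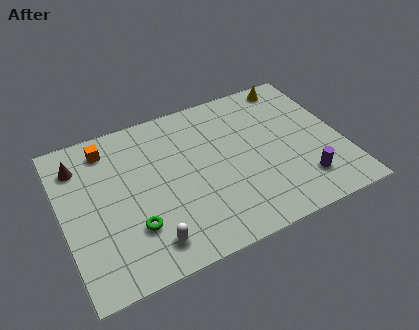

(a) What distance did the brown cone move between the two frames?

3.1

The brown cone moved from about (3.6, 5.4) to (1.0, 7.1), a distance of √(2.6² + 1.7²) ≈ 3.1.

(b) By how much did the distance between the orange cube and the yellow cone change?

-0.3

The distance was about 9.4 in the first image and 9.1 in the second, so they moved 0.3 units closer together.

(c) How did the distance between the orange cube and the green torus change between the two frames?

-1.0

They were about 6.0 units apart before and 5.0 after — 1.0 units closer together.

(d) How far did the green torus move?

1.2

The green torus moved from about (2.5, 1.6) to (3.1, 2.6), a distance of √(0.6² + 1.0²) ≈ 1.2.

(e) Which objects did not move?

the orange cube and the white capsule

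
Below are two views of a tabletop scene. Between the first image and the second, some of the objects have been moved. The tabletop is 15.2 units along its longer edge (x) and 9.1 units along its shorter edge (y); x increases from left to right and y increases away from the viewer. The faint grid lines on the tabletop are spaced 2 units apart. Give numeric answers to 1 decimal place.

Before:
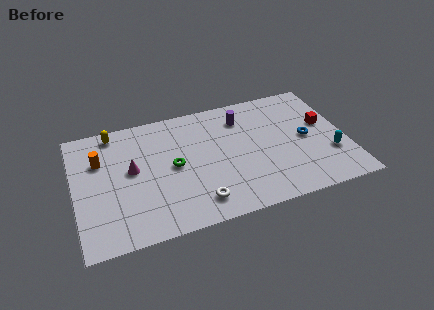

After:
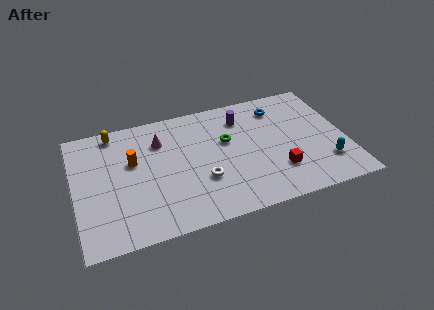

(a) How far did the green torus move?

3.3

From (5.5, 4.6) to (8.6, 5.6), the green torus covered √(3.1² + 1.0²) ≈ 3.3 units.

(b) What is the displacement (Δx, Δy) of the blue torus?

(-1.3, 2.8)

The blue torus started near (13.0, 4.5) and ended near (11.7, 7.3).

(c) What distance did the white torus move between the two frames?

1.6

From (6.6, 1.6) to (7.0, 3.1), the white torus covered √(0.4² + 1.5²) ≈ 1.6 units.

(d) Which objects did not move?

the yellow capsule and the purple cylinder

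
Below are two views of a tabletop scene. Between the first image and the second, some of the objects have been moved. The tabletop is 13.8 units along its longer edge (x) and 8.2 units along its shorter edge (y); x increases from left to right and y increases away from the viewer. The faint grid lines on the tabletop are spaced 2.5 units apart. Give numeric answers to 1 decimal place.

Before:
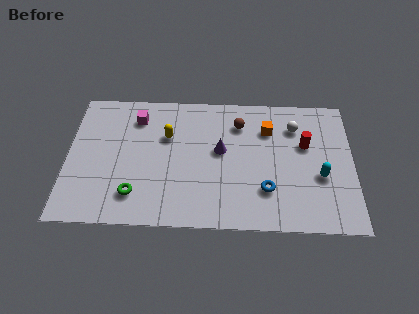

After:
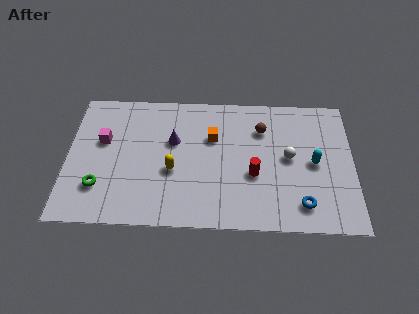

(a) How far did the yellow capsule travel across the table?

2.1

From (4.8, 5.4) to (5.1, 3.3), the yellow capsule covered √(0.3² + 2.1²) ≈ 2.1 units.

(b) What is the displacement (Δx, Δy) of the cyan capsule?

(-0.3, 0.8)

The cyan capsule was at about (12.2, 3.2) and moved to about (11.9, 4.0).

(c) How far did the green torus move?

1.7

The green torus moved from about (3.3, 1.8) to (1.6, 2.2), a distance of √(1.7² + 0.4²) ≈ 1.7.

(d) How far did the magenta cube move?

2.2

The magenta cube moved from about (3.3, 6.5) to (1.7, 5.0), a distance of √(1.6² + 1.5²) ≈ 2.2.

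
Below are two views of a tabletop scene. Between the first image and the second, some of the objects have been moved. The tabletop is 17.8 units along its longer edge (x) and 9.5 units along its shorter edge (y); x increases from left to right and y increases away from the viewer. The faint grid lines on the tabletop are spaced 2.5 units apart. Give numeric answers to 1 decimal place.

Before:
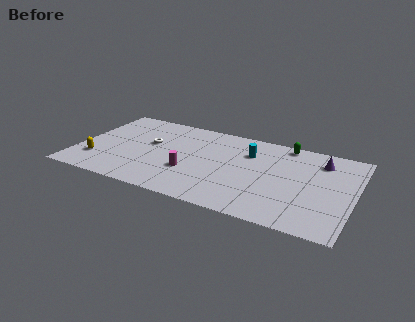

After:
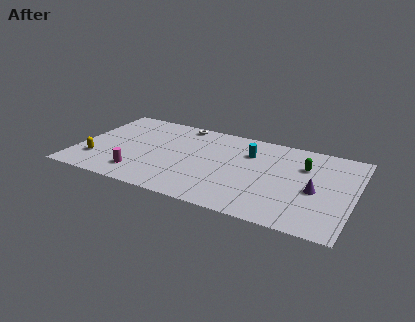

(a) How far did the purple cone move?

3.3

From (15.5, 7.5) to (15.4, 4.2), the purple cone covered √(0.1² + 3.3²) ≈ 3.3 units.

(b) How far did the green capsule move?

2.4

From (13.1, 8.6) to (14.5, 6.6), the green capsule covered √(1.4² + 2.0²) ≈ 2.4 units.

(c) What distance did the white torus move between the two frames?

3.4

From (4.5, 5.6) to (6.2, 8.6), the white torus covered √(1.7² + 3.0²) ≈ 3.4 units.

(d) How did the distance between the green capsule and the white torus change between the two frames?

-0.6

Before: roughly 9.1 units apart; after: 8.5. That's 0.6 units closer together.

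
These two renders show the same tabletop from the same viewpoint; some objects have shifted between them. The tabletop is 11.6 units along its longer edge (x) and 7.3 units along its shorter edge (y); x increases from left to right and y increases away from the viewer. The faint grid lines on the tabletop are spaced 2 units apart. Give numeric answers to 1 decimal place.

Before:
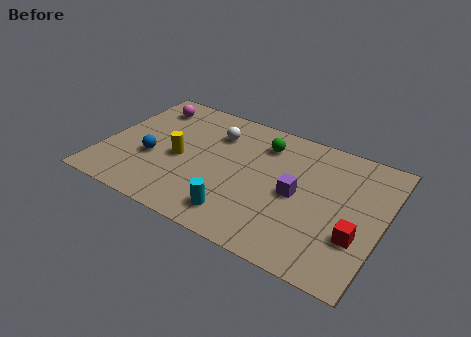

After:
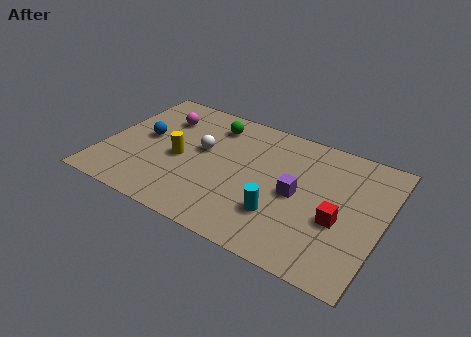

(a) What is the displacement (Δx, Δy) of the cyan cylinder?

(1.6, 0.8)

The cyan cylinder was at about (6.0, 1.3) and moved to about (7.6, 2.1).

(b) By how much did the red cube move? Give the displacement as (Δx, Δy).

(-0.8, 0.5)

From the two frames, the red cube sits at roughly (10.7, 2.4) before and (9.9, 2.9) after.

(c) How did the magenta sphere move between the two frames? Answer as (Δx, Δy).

(0.7, -0.5)

The magenta sphere started near (1.4, 5.9) and ended near (2.1, 5.4).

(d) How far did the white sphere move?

1.3

The white sphere moved from about (4.4, 5.4) to (4.0, 4.2), a distance of √(0.4² + 1.2²) ≈ 1.3.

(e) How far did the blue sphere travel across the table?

1.2

From (2.1, 2.8) to (1.6, 3.9), the blue sphere covered √(0.5² + 1.1²) ≈ 1.2 units.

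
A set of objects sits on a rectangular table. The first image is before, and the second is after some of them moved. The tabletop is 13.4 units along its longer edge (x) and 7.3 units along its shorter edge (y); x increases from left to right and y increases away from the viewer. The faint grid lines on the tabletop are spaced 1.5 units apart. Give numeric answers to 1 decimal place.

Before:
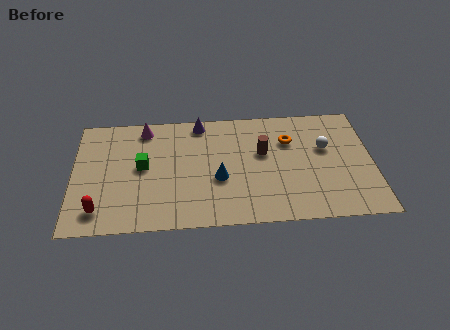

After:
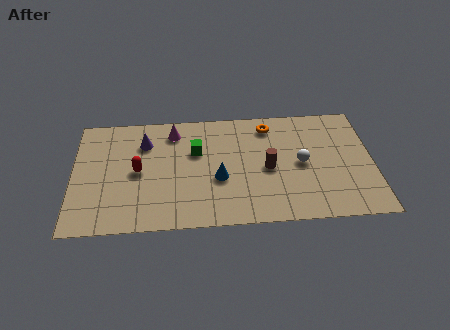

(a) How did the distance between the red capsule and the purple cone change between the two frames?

-5.1

Before: roughly 6.9 units apart; after: 1.8. That's 5.1 units closer together.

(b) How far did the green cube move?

2.5

The green cube moved from about (3.1, 3.9) to (5.5, 4.7), a distance of √(2.4² + 0.8²) ≈ 2.5.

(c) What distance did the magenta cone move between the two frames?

1.3

From (3.2, 6.3) to (4.5, 6.0), the magenta cone covered √(1.3² + 0.3²) ≈ 1.3 units.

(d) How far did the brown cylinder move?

1.0

The brown cylinder moved from about (8.5, 4.4) to (8.7, 3.4), a distance of √(0.2² + 1.0²) ≈ 1.0.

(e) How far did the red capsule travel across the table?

2.9

The red capsule was near (1.2, 1.3) before and (2.9, 3.6) after, so it travelled √(1.7² + 2.3²) ≈ 2.9 units.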